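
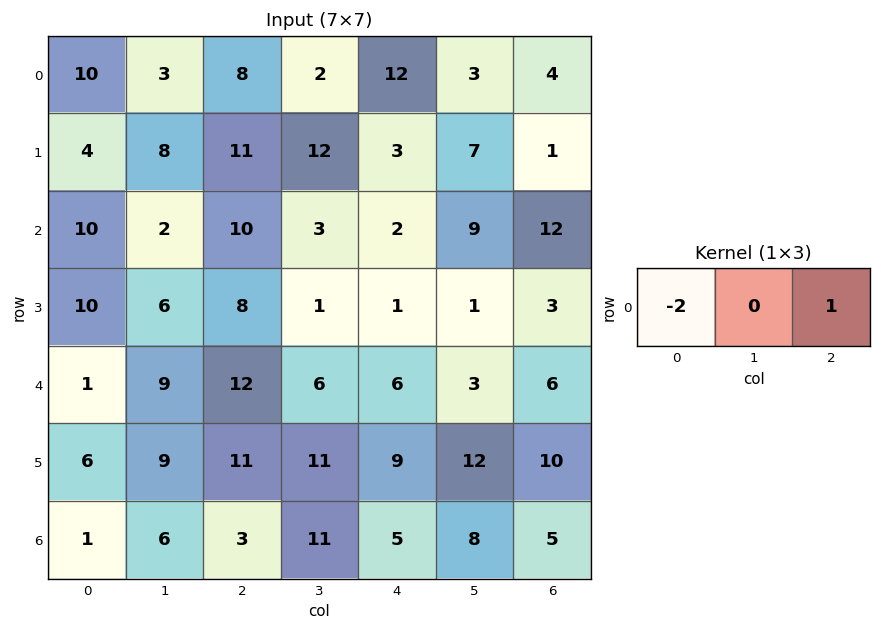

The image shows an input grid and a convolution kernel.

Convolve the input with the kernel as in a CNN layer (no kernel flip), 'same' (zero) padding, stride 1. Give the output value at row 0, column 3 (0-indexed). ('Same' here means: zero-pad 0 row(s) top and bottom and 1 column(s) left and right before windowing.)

-4

The receptive field on the zero-padded input at this output position is [8 2 12]. Elementwise product with the kernel and sum: 8·-2 + 12·1.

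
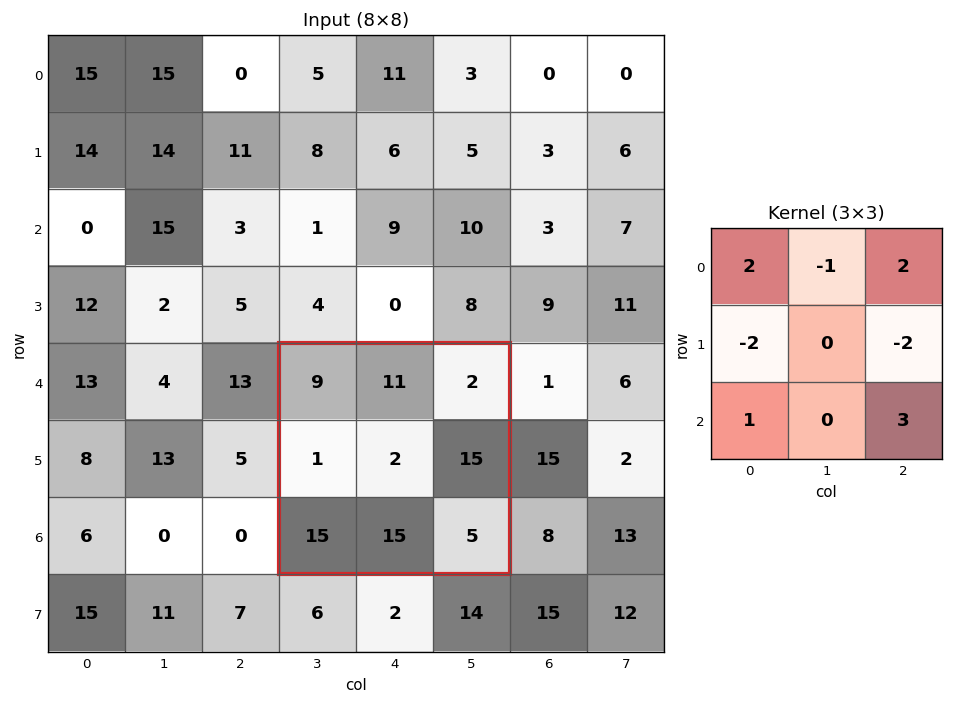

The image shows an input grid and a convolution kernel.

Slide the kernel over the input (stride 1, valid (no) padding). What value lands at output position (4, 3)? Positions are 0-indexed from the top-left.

9

The receptive field on the input at this output position is [9 11 2 / 1 2 15 / 15 15 5]. Elementwise product with the kernel and sum: 9·2 + 11·-1 + 2·2 + 1·-2 + 15·-2 + 15·1 + 5·3.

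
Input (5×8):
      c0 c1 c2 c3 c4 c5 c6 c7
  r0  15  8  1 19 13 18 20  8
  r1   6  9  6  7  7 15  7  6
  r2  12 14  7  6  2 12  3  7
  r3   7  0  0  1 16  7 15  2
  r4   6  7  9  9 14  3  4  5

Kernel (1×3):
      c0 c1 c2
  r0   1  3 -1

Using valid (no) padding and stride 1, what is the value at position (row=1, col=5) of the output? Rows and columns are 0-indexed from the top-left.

30

The receptive field on the input at this output position is [15 7 6]. Elementwise product with the kernel and sum: 15·1 + 7·3 + 6·-1.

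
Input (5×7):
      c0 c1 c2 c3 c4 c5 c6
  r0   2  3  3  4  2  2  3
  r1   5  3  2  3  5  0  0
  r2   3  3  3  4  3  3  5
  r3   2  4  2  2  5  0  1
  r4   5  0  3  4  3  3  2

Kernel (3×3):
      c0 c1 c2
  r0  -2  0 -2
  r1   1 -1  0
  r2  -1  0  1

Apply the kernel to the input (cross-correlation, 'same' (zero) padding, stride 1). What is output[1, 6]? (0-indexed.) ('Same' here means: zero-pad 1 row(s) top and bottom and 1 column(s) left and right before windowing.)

-7

The receptive field on the zero-padded input at this output position is [2 3 0 / 0 0 0 / 3 5 0]. Elementwise product with the kernel and sum: 2·-2 + 0·-2 + 0·1 + 0·-1 + 3·-1 + 0·1.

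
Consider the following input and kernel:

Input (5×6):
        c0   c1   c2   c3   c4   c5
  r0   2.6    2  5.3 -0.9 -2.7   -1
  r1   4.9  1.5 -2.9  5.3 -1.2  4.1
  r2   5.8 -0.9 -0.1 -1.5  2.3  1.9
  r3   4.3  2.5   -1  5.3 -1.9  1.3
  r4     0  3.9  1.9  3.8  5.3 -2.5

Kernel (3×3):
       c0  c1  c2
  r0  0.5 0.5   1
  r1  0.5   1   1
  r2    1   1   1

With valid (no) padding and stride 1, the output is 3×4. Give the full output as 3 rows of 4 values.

13.45 3.4 2.85 5.45
8 9.35 3.15 14.3
11.8 13.15 15.4 10.95

Output[0,0]: The receptive field on the input at this output position is [2.6 2 5.3 / 4.9 1.5 -2.9 / 5.8 -0.9 -0.1]. Elementwise product with the kernel and sum: 2.6·0.5 + 2·0.5 + 5.3·1 + 4.9·0.5 + 1.5·1 + -2.9·1 + 5.8·1 + -0.9·1 + -0.1·1.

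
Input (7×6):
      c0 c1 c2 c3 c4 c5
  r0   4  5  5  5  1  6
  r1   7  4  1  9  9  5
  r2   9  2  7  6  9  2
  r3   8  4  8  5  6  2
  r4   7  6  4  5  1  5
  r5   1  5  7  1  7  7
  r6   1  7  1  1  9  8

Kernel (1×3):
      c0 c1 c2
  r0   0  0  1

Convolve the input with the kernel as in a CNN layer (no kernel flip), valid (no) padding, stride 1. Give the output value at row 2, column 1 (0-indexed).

The receptive field on the input at this output position is [2 7 6]. Elementwise product with the kernel and sum: 6·1.

6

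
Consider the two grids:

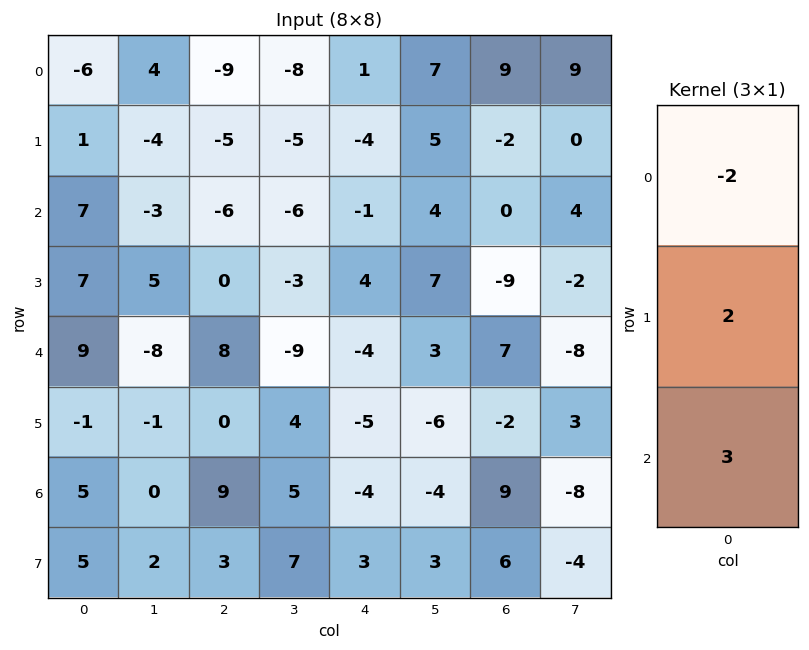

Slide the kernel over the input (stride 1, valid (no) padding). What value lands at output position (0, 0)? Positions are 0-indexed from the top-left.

35

The receptive field on the input at this output position is [-6 / 1 / 7]. Elementwise product with the kernel and sum: -6·-2 + 1·2 + 7·3.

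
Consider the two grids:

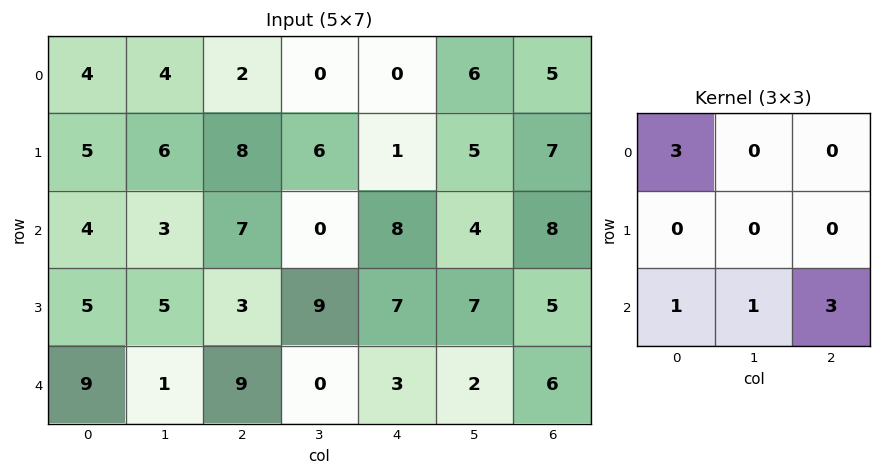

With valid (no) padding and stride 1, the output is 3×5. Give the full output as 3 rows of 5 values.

Output[0,0]: The receptive field on the input at this output position is [4 4 2 / 5 6 8 / 4 3 7]. Elementwise product with the kernel and sum: 4·3 + 4·1 + 3·1 + 7·3.
Output[0,1]: The receptive field on the input at this output position is [4 2 0 / 6 8 6 / 3 7 0]. Elementwise product with the kernel and sum: 4·3 + 3·1 + 7·1 + 0·3.

40 22 37 20 36
34 53 57 55 32
49 19 39 9 47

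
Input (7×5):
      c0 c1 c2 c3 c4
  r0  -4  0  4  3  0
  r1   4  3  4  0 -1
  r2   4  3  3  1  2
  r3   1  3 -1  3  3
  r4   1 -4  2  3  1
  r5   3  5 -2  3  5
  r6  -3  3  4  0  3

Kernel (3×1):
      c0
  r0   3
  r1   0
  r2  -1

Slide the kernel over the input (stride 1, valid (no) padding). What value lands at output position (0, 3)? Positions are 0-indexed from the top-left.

The receptive field on the input at this output position is [3 / 0 / 1]. Elementwise product with the kernel and sum: 3·3 + 1·-1.

8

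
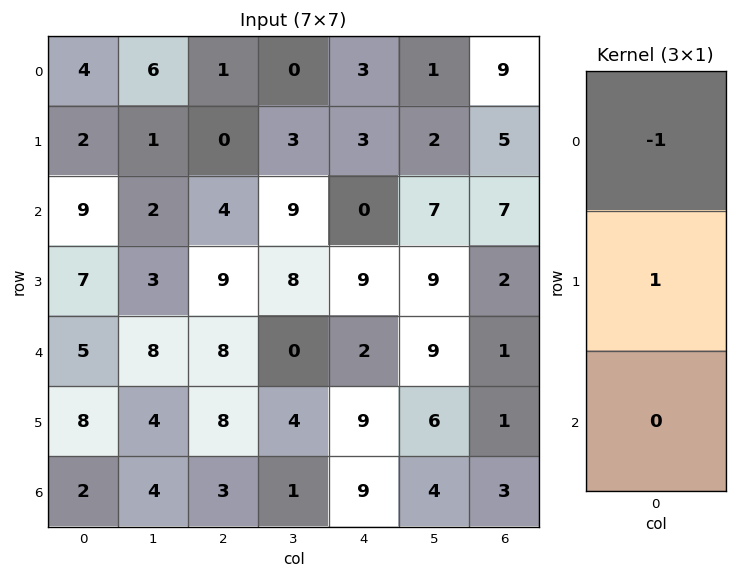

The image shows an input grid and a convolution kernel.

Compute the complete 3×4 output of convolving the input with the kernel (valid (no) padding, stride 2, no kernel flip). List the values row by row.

Output[0,0]: The receptive field on the input at this output position is [4 / 2 / 9]. Elementwise product with the kernel and sum: 4·-1 + 2·1.

-2 -1 0 -4
-2 5 9 -5
3 0 7 0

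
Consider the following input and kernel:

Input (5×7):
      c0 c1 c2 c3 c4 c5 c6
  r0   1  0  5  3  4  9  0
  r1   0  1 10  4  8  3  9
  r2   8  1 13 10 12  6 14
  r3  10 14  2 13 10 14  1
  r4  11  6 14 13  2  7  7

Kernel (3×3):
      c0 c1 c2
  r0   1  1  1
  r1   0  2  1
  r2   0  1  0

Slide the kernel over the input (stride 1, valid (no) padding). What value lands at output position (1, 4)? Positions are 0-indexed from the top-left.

The receptive field on the input at this output position is [8 3 9 / 12 6 14 / 10 14 1]. Elementwise product with the kernel and sum: 8·1 + 3·1 + 9·1 + 6·2 + 14·1 + 14·1.

60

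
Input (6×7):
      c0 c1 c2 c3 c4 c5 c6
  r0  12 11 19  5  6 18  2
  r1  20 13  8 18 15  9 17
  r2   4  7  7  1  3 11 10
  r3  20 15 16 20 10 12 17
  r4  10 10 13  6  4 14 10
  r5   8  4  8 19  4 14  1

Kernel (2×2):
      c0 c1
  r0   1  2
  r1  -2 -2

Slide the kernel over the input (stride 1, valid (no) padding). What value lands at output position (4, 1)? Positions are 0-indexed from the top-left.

12

The receptive field on the input at this output position is [10 13 / 4 8]. Elementwise product with the kernel and sum: 10·1 + 13·2 + 4·-2 + 8·-2.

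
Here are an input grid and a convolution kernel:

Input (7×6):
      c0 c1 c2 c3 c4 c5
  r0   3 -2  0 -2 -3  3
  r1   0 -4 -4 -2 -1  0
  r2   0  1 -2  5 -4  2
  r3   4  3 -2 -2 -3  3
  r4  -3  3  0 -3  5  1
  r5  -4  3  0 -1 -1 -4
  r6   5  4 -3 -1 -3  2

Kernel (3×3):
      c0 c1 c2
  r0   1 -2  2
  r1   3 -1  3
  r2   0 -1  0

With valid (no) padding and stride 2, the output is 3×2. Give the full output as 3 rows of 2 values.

-2 -20
-6 -30
-28 15

Output[0,0]: The receptive field on the input at this output position is [3 -2 0 / 0 -4 -4 / 0 1 -2]. Elementwise product with the kernel and sum: 3·1 + -2·-2 + 0·2 + 0·3 + -4·-1 + -4·3 + 1·-1.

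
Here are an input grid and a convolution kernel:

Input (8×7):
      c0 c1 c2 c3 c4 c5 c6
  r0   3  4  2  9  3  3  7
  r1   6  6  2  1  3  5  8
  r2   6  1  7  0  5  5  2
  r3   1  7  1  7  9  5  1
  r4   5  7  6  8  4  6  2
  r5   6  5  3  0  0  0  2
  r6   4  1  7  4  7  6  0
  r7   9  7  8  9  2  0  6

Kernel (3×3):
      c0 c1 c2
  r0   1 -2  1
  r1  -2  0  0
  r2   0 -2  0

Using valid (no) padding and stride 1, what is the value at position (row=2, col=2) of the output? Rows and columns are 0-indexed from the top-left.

The receptive field on the input at this output position is [7 0 5 / 1 7 9 / 6 8 4]. Elementwise product with the kernel and sum: 7·1 + 0·-2 + 5·1 + 1·-2 + 8·-2.

-6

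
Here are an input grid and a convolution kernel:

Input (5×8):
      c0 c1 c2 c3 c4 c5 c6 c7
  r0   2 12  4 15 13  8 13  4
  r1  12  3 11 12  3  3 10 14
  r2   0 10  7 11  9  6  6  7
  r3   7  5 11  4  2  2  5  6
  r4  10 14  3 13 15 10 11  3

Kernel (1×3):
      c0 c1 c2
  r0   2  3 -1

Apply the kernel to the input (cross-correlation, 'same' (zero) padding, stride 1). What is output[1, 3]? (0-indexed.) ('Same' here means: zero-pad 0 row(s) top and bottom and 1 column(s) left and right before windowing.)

The receptive field on the zero-padded input at this output position is [11 12 3]. Elementwise product with the kernel and sum: 11·2 + 12·3 + 3·-1.

55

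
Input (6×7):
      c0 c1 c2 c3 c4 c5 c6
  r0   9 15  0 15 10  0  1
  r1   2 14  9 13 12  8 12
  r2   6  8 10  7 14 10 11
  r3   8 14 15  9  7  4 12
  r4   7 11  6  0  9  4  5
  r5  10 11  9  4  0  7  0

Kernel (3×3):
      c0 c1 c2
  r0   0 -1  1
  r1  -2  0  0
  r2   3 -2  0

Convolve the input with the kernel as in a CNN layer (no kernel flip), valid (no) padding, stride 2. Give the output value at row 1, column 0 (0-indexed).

-15

The receptive field on the input at this output position is [6 8 10 / 8 14 15 / 7 11 6]. Elementwise product with the kernel and sum: 8·-1 + 10·1 + 8·-2 + 7·3 + 11·-2.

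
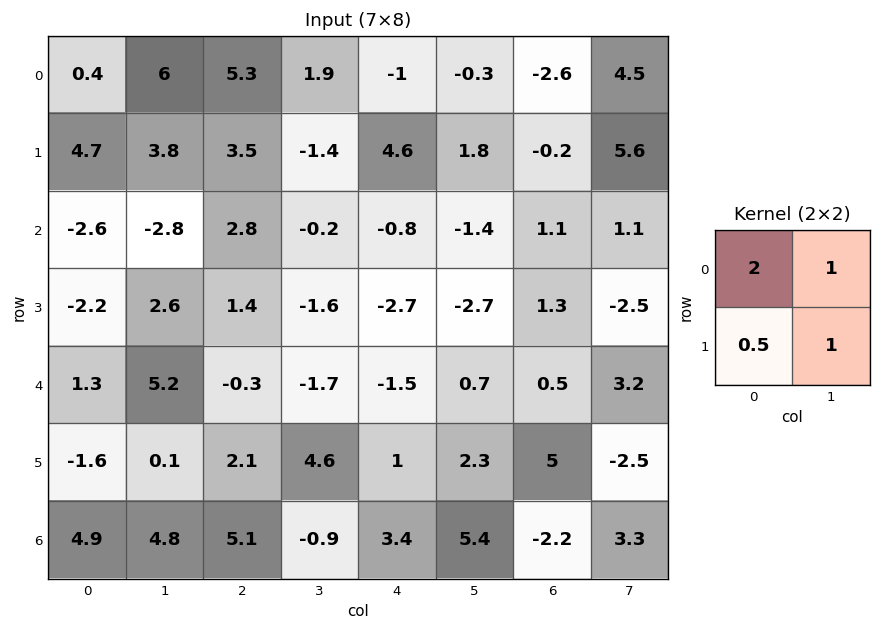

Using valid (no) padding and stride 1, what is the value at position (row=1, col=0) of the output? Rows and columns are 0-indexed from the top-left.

9.1

The receptive field on the input at this output position is [4.7 3.8 / -2.6 -2.8]. Elementwise product with the kernel and sum: 4.7·2 + 3.8·1 + -2.6·0.5 + -2.8·1.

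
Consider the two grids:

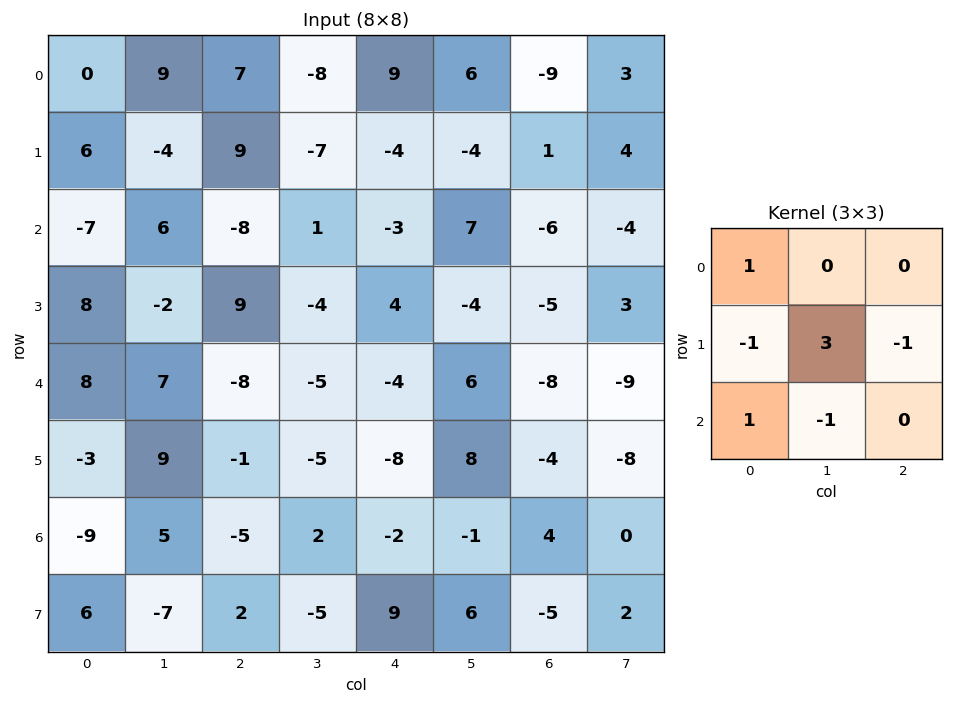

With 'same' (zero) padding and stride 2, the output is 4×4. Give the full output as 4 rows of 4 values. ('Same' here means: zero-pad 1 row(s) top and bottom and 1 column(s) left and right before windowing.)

Output[0,0]: The receptive field on the zero-padded input at this output position is [0 0 0 / 0 0 9 / 0 6 -4]. Elementwise product with the kernel and sum: 0·1 + 0·-1 + 0·3 + 9·-1 + 0·1 + 6·-1.
Output[0,1]: The receptive field on the zero-padded input at this output position is [0 0 0 / 9 7 -8 / -4 9 -7]. Elementwise product with the kernel and sum: 0·1 + 9·-1 + 7·3 + -8·-1 + -4·1 + 9·-1.

-15 7 26 -41
-35 -46 -32 -24
20 -18 -14 -13
-38 -22 -26 32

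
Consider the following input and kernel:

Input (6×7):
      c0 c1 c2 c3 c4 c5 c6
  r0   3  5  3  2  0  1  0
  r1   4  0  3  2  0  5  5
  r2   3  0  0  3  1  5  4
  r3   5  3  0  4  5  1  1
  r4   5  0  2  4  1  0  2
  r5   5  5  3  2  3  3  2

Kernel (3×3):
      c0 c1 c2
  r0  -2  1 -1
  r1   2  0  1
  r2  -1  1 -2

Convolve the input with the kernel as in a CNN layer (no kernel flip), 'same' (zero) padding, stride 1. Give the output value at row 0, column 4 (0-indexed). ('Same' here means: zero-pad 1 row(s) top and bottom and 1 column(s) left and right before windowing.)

The receptive field on the zero-padded input at this output position is [0 0 0 / 2 0 1 / 2 0 5]. Elementwise product with the kernel and sum: 0·-2 + 0·1 + 0·-1 + 2·2 + 1·1 + 2·-1 + 0·1 + 5·-2.

-7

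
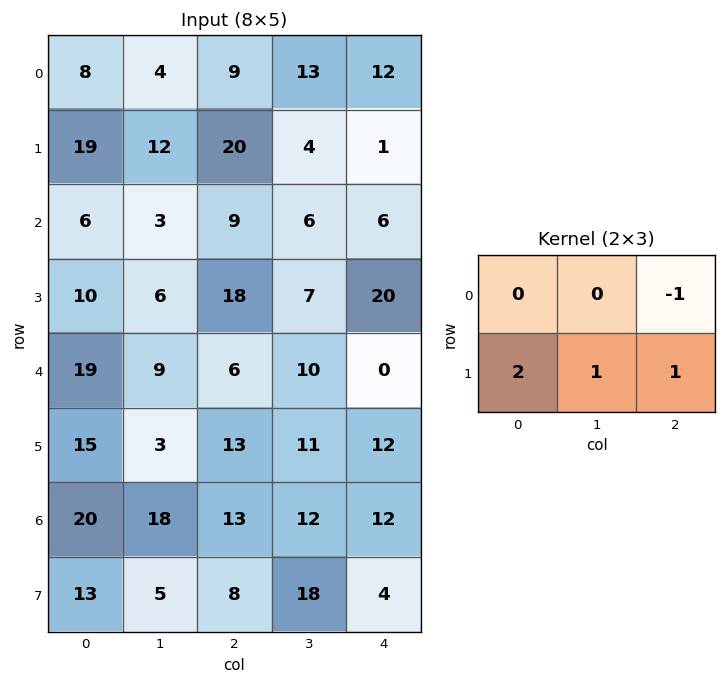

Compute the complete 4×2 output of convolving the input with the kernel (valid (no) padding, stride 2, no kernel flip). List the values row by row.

61 33
35 57
40 49
26 26

Output[0,0]: The receptive field on the input at this output position is [8 4 9 / 19 12 20]. Elementwise product with the kernel and sum: 9·-1 + 19·2 + 12·1 + 20·1.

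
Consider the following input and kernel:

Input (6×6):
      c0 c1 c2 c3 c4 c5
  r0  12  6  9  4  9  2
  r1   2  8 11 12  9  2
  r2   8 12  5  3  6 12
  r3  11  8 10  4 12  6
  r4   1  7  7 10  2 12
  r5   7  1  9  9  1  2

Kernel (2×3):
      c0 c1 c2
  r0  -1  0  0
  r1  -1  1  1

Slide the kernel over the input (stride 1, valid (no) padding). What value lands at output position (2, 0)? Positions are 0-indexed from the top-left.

The receptive field on the input at this output position is [8 12 5 / 11 8 10]. Elementwise product with the kernel and sum: 8·-1 + 11·-1 + 8·1 + 10·1.

-1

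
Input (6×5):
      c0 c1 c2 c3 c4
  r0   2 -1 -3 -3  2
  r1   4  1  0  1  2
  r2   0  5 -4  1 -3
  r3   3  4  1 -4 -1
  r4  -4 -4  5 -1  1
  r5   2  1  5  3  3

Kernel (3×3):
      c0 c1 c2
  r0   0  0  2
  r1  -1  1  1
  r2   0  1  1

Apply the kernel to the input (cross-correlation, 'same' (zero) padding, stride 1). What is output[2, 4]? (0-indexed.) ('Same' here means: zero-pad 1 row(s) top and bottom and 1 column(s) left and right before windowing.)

The receptive field on the zero-padded input at this output position is [1 2 0 / 1 -3 0 / -4 -1 0]. Elementwise product with the kernel and sum: 0·2 + 1·-1 + -3·1 + 0·1 + -1·1 + 0·1.

-5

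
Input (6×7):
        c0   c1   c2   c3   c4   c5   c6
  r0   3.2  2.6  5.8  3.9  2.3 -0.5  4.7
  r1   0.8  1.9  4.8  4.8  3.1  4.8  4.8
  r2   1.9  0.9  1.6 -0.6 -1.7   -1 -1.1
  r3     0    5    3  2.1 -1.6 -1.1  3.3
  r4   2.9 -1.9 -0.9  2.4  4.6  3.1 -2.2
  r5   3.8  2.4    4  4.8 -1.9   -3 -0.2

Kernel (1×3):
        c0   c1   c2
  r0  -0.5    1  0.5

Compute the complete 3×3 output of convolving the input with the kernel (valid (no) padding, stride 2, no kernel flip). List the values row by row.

3.9 2.15 0.7
0.75 -2.25 -0.7
-3.8 5.15 -0.3

Output[0,0]: The receptive field on the input at this output position is [3.2 2.6 5.8]. Elementwise product with the kernel and sum: 3.2·-0.5 + 2.6·1 + 5.8·0.5.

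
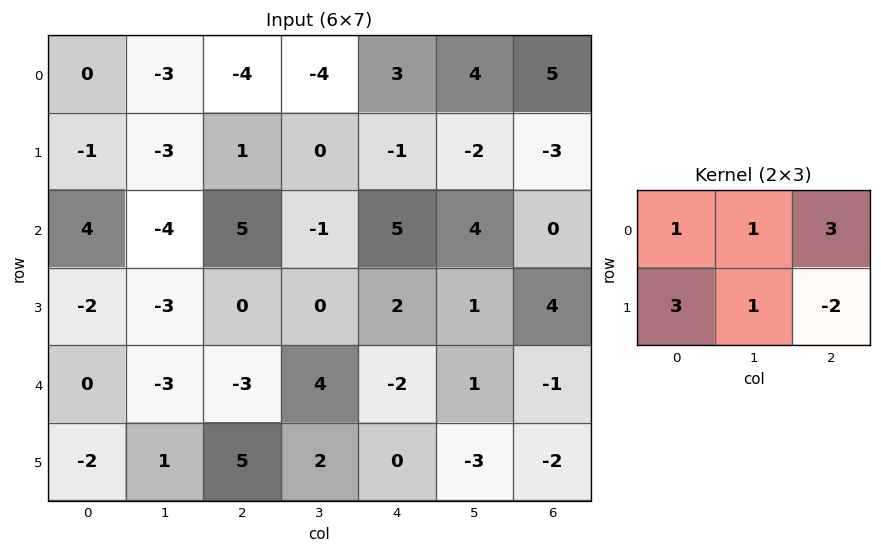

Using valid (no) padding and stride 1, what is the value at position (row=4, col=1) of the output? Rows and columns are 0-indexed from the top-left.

The receptive field on the input at this output position is [-3 -3 4 / 1 5 2]. Elementwise product with the kernel and sum: -3·1 + -3·1 + 4·3 + 1·3 + 5·1 + 2·-2.

10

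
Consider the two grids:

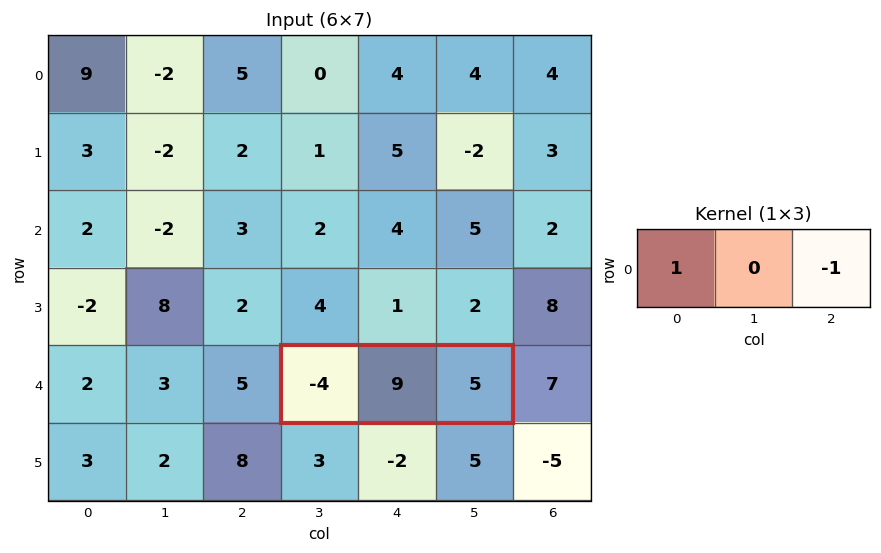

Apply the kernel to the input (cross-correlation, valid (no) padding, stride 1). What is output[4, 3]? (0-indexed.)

-9

The receptive field on the input at this output position is [-4 9 5]. Elementwise product with the kernel and sum: -4·1 + 5·-1.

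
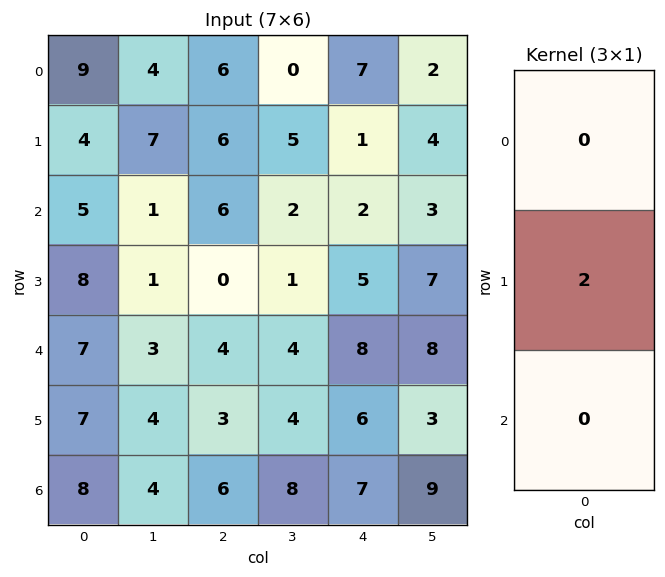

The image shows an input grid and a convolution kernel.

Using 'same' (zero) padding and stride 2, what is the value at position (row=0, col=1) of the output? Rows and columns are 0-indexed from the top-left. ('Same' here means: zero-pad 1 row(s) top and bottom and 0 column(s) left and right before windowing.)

The receptive field on the zero-padded input at this output position is [0 / 6 / 6]. Elementwise product with the kernel and sum: 6·2.

12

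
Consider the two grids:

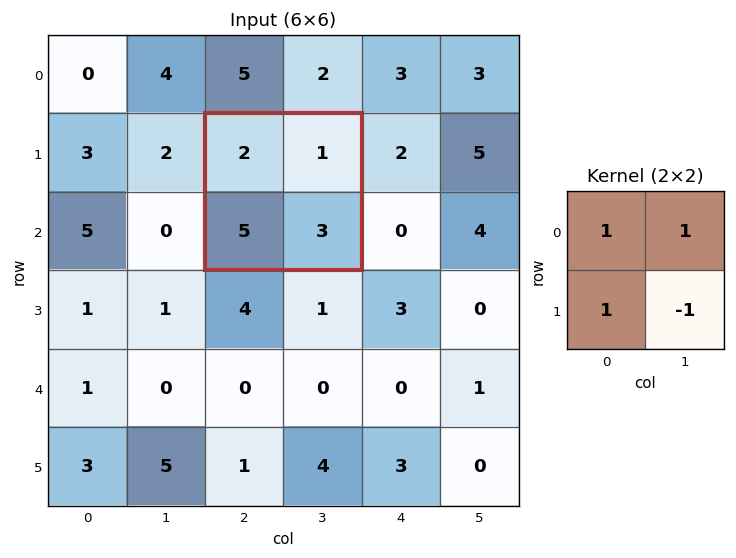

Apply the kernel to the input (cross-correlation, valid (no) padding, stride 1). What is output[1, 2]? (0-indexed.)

The receptive field on the input at this output position is [2 1 / 5 3]. Elementwise product with the kernel and sum: 2·1 + 1·1 + 5·1 + 3·-1.

5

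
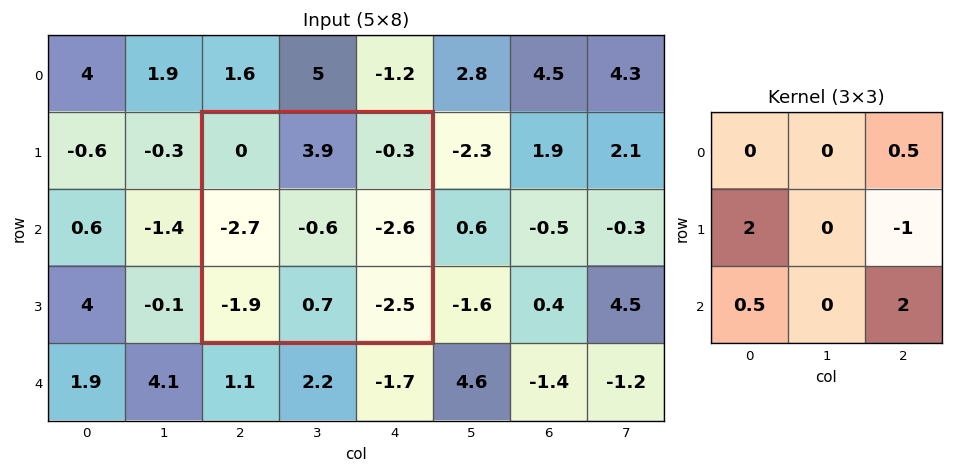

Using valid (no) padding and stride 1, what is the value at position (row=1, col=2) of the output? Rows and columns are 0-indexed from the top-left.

The receptive field on the input at this output position is [0 3.9 -0.3 / -2.7 -0.6 -2.6 / -1.9 0.7 -2.5]. Elementwise product with the kernel and sum: -0.3·0.5 + -2.7·2 + -2.6·-1 + -1.9·0.5 + -2.5·2.

-8.9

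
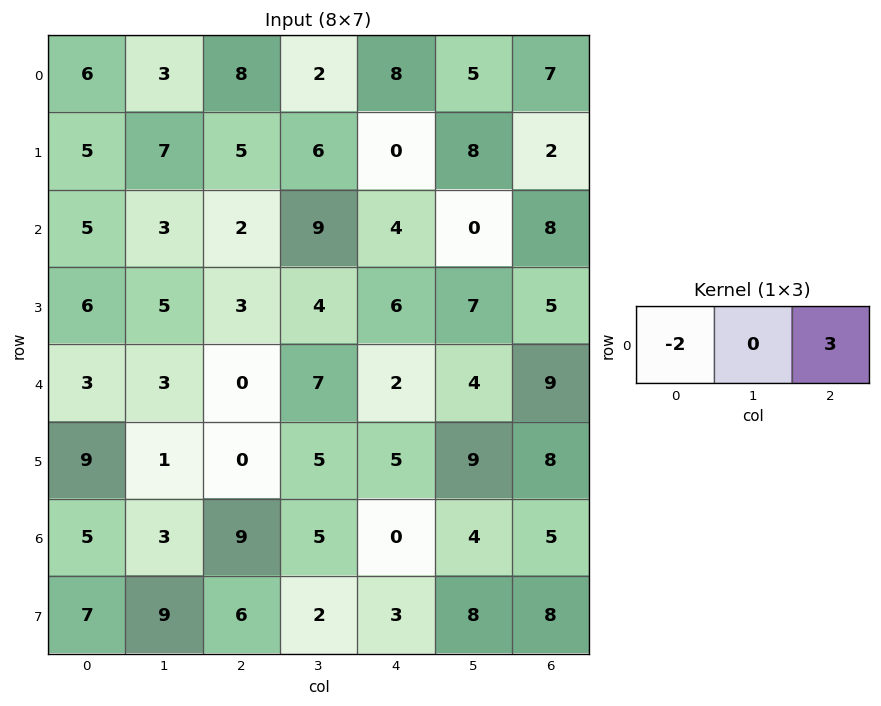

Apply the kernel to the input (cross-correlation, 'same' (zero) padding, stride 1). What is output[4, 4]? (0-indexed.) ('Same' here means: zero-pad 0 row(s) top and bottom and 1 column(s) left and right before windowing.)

-2

The receptive field on the zero-padded input at this output position is [7 2 4]. Elementwise product with the kernel and sum: 7·-2 + 4·3.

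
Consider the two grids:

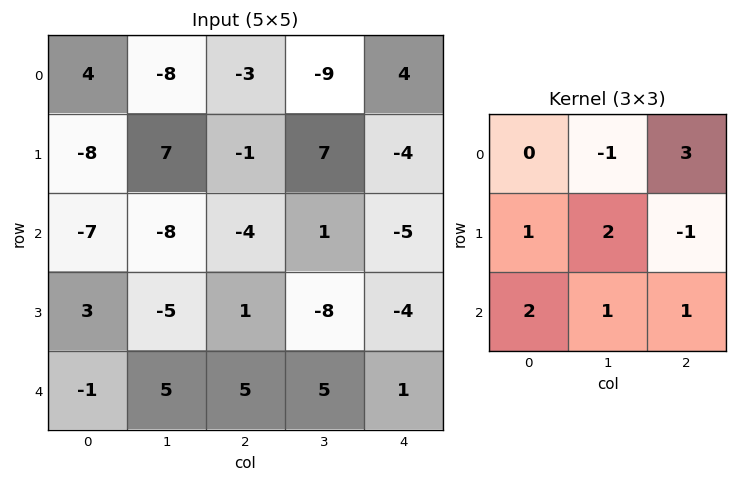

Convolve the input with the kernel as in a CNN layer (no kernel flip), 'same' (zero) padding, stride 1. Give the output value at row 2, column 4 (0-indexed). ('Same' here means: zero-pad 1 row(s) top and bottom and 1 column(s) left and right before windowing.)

The receptive field on the zero-padded input at this output position is [7 -4 0 / 1 -5 0 / -8 -4 0]. Elementwise product with the kernel and sum: -4·-1 + 0·3 + 1·1 + -5·2 + 0·-1 + -8·2 + -4·1 + 0·1.

-25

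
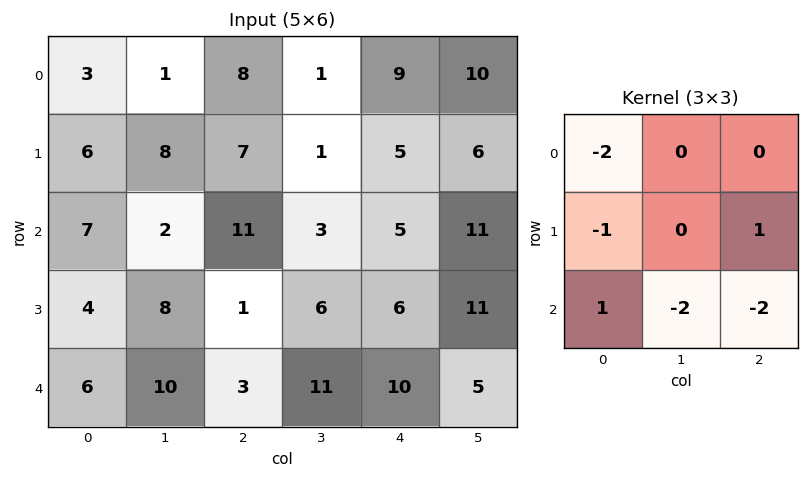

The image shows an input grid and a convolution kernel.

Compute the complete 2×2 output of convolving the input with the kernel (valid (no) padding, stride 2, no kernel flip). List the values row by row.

Output[0,0]: The receptive field on the input at this output position is [3 1 8 / 6 8 7 / 7 2 11]. Elementwise product with the kernel and sum: 3·-2 + 6·-1 + 7·1 + 7·1 + 2·-2 + 11·-2.
Output[0,1]: The receptive field on the input at this output position is [8 1 9 / 7 1 5 / 11 3 5]. Elementwise product with the kernel and sum: 8·-2 + 7·-1 + 5·1 + 11·1 + 3·-2 + 5·-2.

-24 -23
-37 -56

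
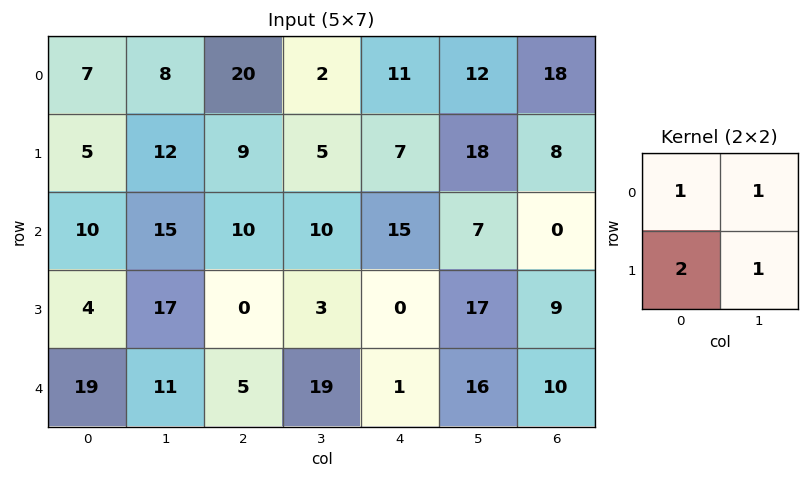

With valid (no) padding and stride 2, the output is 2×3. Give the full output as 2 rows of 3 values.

Output[0,0]: The receptive field on the input at this output position is [7 8 / 5 12]. Elementwise product with the kernel and sum: 7·1 + 8·1 + 5·2 + 12·1.

37 45 55
50 23 39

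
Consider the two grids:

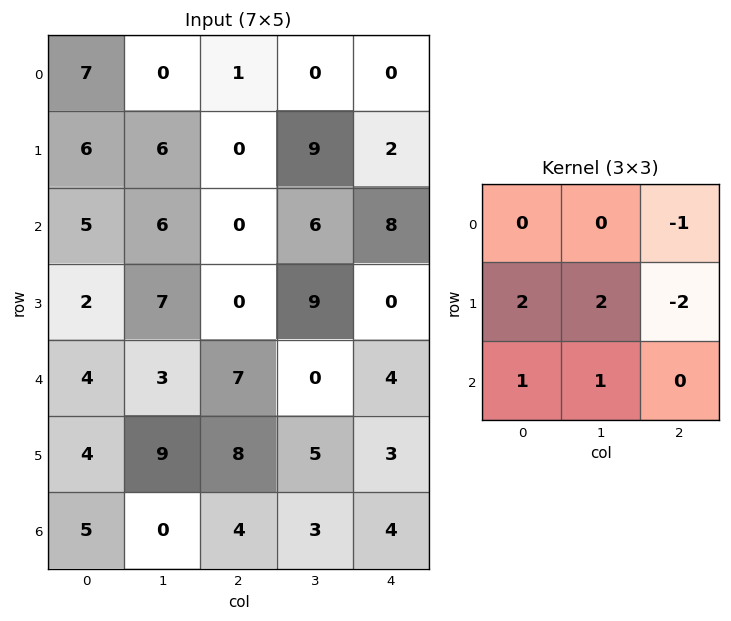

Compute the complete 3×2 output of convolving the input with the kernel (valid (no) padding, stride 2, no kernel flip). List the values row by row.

34 20
25 17
8 23

Output[0,0]: The receptive field on the input at this output position is [7 0 1 / 6 6 0 / 5 6 0]. Elementwise product with the kernel and sum: 1·-1 + 6·2 + 6·2 + 0·-2 + 5·1 + 6·1.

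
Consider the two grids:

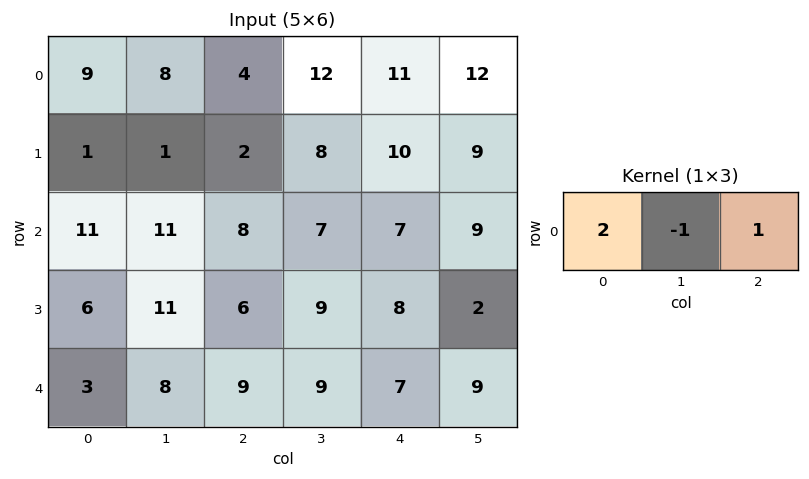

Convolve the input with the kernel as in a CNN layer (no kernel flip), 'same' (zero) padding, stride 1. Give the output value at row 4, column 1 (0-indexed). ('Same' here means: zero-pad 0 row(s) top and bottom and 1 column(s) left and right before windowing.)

The receptive field on the zero-padded input at this output position is [3 8 9]. Elementwise product with the kernel and sum: 3·2 + 8·-1 + 9·1.

7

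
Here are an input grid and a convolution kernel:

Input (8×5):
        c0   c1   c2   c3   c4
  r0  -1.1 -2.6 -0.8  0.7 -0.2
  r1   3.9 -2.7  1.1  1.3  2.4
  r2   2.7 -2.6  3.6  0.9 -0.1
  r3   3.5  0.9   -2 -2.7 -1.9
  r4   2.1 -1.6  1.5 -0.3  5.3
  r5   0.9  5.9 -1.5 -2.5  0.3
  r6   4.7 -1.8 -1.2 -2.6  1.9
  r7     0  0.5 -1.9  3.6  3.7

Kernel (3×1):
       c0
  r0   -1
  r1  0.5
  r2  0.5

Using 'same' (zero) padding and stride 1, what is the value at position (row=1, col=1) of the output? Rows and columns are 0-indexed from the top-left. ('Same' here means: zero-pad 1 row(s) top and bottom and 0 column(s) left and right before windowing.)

The receptive field on the zero-padded input at this output position is [-2.6 / -2.7 / -2.6]. Elementwise product with the kernel and sum: -2.6·-1 + -2.7·0.5 + -2.6·0.5.

-0.05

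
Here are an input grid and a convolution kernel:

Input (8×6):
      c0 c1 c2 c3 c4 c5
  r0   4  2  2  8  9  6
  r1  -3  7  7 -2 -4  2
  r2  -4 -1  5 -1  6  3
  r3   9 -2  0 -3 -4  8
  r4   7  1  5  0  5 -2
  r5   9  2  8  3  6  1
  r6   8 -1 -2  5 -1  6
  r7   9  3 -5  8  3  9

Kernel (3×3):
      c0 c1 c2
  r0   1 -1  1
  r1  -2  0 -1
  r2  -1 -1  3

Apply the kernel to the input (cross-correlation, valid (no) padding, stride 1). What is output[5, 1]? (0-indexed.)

The receptive field on the input at this output position is [2 8 3 / -1 -2 5 / 3 -5 8]. Elementwise product with the kernel and sum: 2·1 + 8·-1 + 3·1 + -1·-2 + 5·-1 + 3·-1 + -5·-1 + 8·3.

20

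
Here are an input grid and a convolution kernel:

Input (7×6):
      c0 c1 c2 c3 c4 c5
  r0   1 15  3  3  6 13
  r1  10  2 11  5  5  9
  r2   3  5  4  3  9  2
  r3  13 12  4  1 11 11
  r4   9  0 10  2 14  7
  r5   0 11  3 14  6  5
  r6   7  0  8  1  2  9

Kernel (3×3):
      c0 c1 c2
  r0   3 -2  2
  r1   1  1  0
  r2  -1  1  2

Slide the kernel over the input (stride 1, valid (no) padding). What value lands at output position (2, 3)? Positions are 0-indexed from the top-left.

The receptive field on the input at this output position is [3 9 2 / 1 11 11 / 2 14 7]. Elementwise product with the kernel and sum: 3·3 + 9·-2 + 2·2 + 1·1 + 11·1 + 2·-1 + 14·1 + 7·2.

33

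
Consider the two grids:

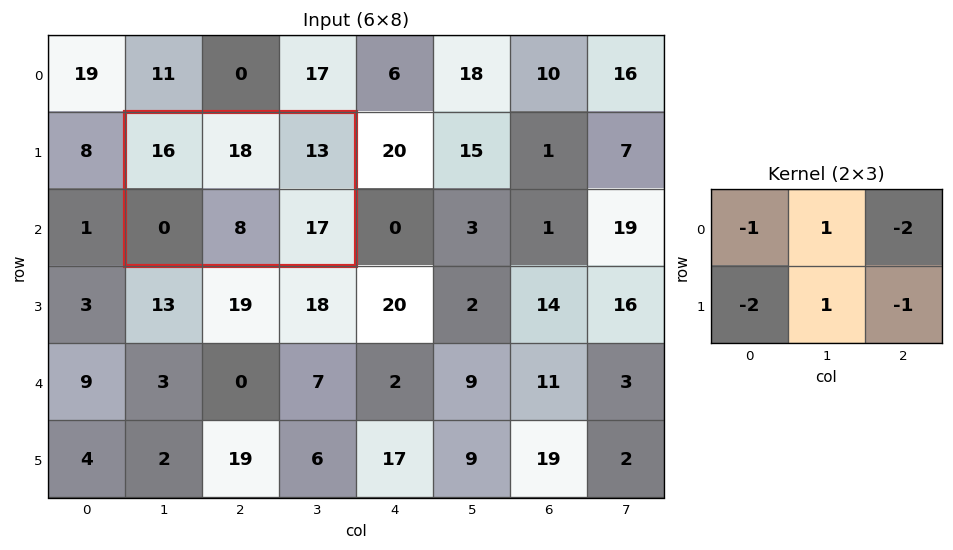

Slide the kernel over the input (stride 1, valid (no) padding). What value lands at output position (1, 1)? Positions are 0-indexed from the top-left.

-33

The receptive field on the input at this output position is [16 18 13 / 0 8 17]. Elementwise product with the kernel and sum: 16·-1 + 18·1 + 13·-2 + 0·-2 + 8·1 + 17·-1.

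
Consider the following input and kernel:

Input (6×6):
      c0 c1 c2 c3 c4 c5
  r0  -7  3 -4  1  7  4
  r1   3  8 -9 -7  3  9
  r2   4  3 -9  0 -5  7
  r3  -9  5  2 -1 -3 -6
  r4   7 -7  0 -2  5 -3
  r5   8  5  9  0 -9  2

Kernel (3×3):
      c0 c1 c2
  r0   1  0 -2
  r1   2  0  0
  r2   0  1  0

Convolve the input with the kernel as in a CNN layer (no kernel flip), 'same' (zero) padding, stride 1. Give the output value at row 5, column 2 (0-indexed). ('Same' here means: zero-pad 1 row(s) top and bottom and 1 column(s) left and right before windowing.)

The receptive field on the zero-padded input at this output position is [-7 0 -2 / 5 9 0 / 0 0 0]. Elementwise product with the kernel and sum: -7·1 + -2·-2 + 5·2 + 0·1.

7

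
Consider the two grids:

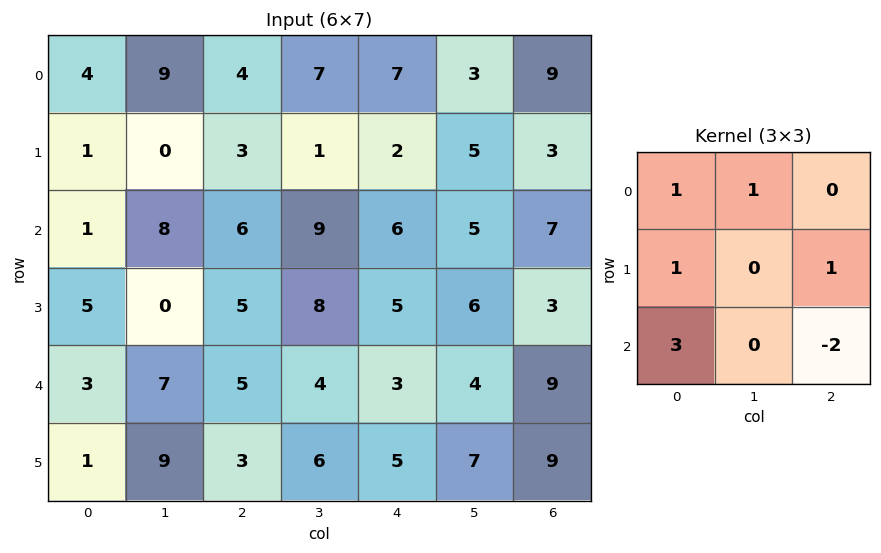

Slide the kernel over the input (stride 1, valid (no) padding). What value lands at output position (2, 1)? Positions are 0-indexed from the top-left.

The receptive field on the input at this output position is [8 6 9 / 0 5 8 / 7 5 4]. Elementwise product with the kernel and sum: 8·1 + 6·1 + 0·1 + 8·1 + 7·3 + 4·-2.

35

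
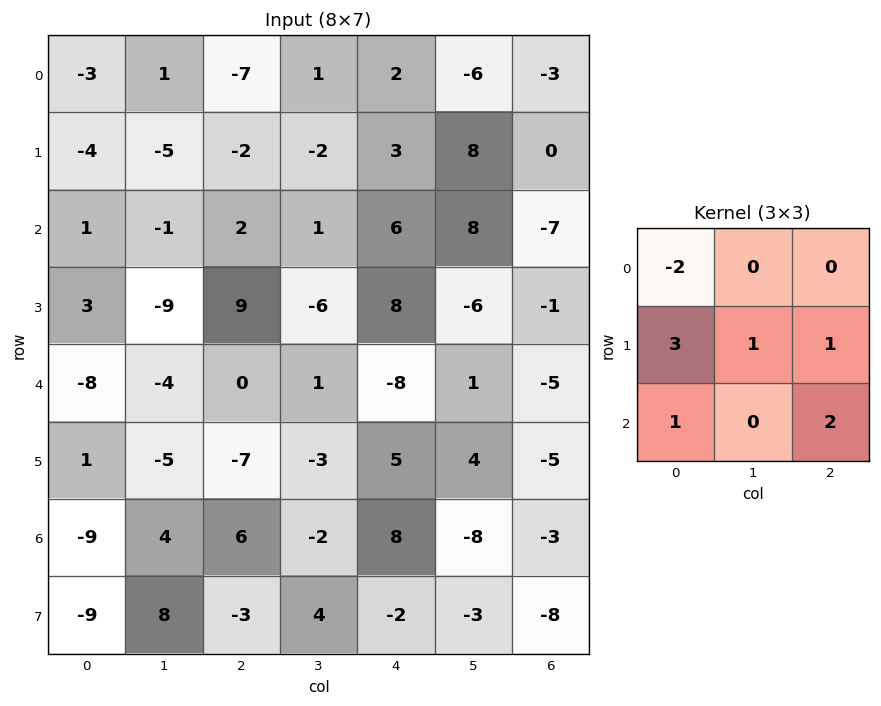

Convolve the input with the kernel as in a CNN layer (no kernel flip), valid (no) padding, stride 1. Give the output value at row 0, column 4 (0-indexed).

5

The receptive field on the input at this output position is [2 -6 -3 / 3 8 0 / 6 8 -7]. Elementwise product with the kernel and sum: 2·-2 + 3·3 + 8·1 + 0·1 + 6·1 + -7·2.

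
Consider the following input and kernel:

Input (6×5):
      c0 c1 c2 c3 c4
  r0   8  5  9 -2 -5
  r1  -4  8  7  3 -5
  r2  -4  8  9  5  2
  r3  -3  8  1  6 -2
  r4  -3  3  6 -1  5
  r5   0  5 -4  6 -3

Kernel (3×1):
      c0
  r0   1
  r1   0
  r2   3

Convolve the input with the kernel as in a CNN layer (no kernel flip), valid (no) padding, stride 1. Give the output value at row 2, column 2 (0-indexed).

The receptive field on the input at this output position is [9 / 1 / 6]. Elementwise product with the kernel and sum: 9·1 + 6·3.

27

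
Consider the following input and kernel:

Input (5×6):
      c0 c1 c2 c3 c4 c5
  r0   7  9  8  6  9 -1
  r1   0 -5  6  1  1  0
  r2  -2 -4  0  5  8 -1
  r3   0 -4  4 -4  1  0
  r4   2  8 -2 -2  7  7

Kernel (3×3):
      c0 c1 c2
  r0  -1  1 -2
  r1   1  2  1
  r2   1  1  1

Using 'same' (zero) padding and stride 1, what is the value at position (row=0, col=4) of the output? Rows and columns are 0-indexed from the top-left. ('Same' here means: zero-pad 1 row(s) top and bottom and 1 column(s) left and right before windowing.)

The receptive field on the zero-padded input at this output position is [0 0 0 / 6 9 -1 / 1 1 0]. Elementwise product with the kernel and sum: 0·-1 + 0·1 + 0·-2 + 6·1 + 9·2 + -1·1 + 1·1 + 1·1 + 0·1.

25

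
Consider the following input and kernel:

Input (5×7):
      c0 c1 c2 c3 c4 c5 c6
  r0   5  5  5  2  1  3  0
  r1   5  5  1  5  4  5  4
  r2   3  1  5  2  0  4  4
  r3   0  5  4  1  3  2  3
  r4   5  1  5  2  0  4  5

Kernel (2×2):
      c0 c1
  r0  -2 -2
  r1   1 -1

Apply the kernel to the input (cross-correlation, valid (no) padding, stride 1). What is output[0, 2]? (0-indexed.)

-18

The receptive field on the input at this output position is [5 2 / 1 5]. Elementwise product with the kernel and sum: 5·-2 + 2·-2 + 1·1 + 5·-1.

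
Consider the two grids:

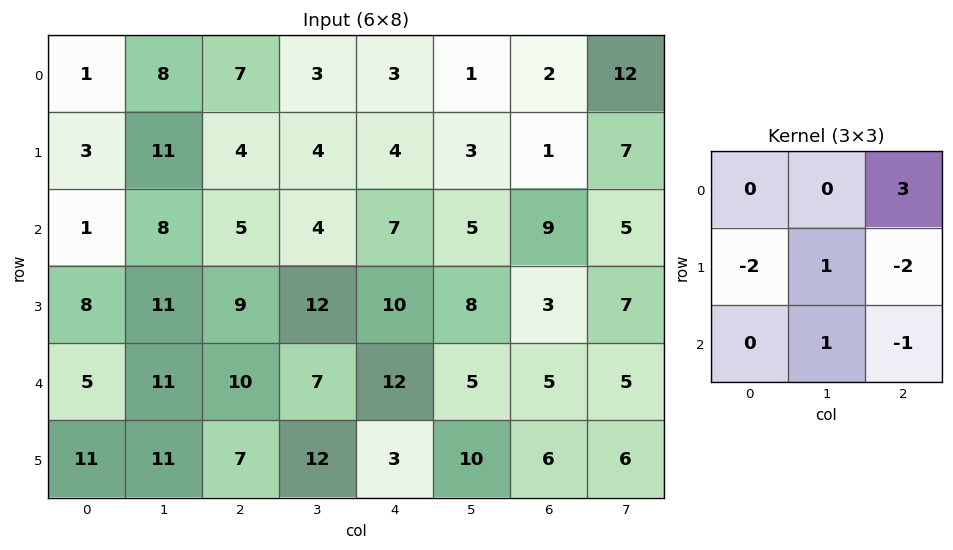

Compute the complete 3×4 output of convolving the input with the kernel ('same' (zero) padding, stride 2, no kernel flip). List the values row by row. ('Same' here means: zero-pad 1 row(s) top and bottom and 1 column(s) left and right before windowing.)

-23 -15 -4 -30
15 -10 0 6
16 5 5 6

Output[0,0]: The receptive field on the zero-padded input at this output position is [0 0 0 / 0 1 8 / 0 3 11]. Elementwise product with the kernel and sum: 0·3 + 0·-2 + 1·1 + 8·-2 + 3·1 + 11·-1.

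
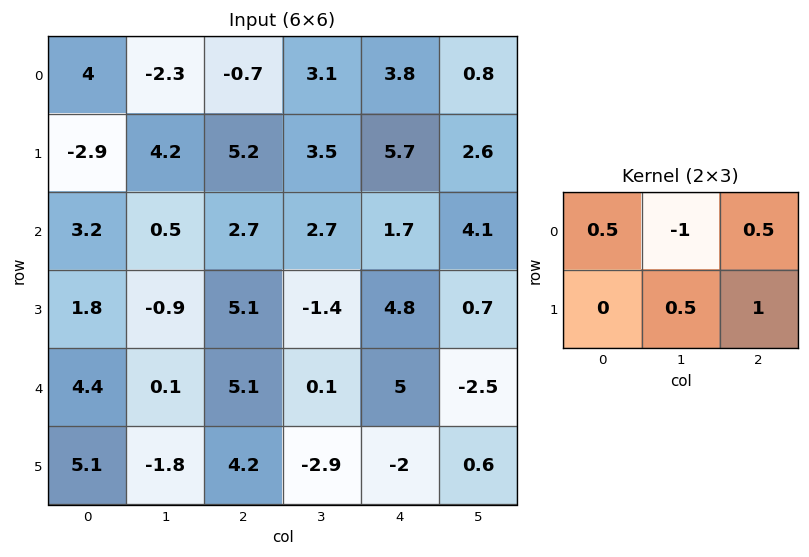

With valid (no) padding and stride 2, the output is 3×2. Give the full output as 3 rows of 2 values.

Output[0,0]: The receptive field on the input at this output position is [4 -2.3 -0.7 / -2.9 4.2 5.2]. Elementwise product with the kernel and sum: 4·0.5 + -2.3·-1 + -0.7·0.5 + 4.2·0.5 + 5.2·1.
Output[0,1]: The receptive field on the input at this output position is [-0.7 3.1 3.8 / 5.2 3.5 5.7]. Elementwise product with the kernel and sum: -0.7·0.5 + 3.1·-1 + 3.8·0.5 + 3.5·0.5 + 5.7·1.

11.25 5.9
7.1 3.6
7.95 1.5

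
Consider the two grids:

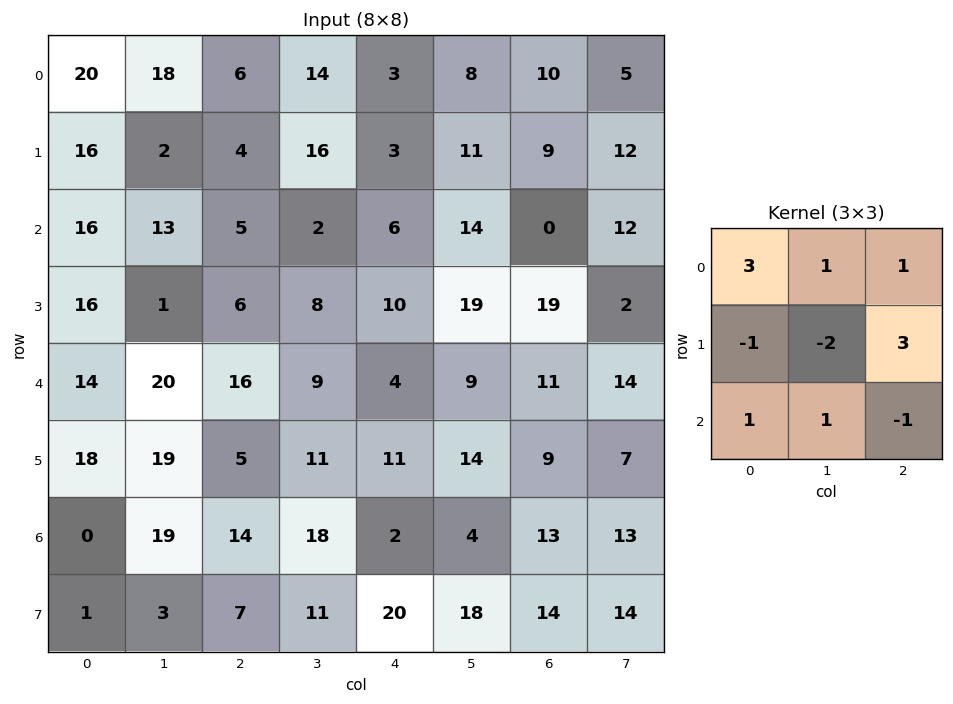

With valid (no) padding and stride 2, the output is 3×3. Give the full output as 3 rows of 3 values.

Output[0,0]: The receptive field on the input at this output position is [20 18 6 / 16 2 4 / 16 13 5]. Elementwise product with the kernel and sum: 20·3 + 18·1 + 6·1 + 16·-1 + 2·-2 + 4·3 + 16·1 + 13·1 + 5·-1.

100 9 49
84 52 43
42 97 13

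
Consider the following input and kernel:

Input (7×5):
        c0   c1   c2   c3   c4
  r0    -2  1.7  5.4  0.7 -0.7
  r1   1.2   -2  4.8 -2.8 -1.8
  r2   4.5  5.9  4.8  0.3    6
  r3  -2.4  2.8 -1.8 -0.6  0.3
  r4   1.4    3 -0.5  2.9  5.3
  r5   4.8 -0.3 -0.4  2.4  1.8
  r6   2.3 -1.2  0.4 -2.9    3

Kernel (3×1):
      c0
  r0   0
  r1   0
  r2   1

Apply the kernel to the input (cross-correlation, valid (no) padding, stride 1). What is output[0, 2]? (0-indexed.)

4.8

The receptive field on the input at this output position is [5.4 / 4.8 / 4.8]. Elementwise product with the kernel and sum: 4.8·1.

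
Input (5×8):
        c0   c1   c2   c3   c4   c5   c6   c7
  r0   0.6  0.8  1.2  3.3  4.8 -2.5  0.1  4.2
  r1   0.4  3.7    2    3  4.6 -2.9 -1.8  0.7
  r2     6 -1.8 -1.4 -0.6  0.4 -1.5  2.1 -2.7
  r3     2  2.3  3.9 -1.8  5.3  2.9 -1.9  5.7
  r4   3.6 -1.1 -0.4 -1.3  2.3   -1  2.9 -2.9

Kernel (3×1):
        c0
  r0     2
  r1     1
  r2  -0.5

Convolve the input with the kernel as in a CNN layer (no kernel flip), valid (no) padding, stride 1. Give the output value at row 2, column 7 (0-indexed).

The receptive field on the input at this output position is [-2.7 / 5.7 / -2.9]. Elementwise product with the kernel and sum: -2.7·2 + 5.7·1 + -2.9·-0.5.

1.75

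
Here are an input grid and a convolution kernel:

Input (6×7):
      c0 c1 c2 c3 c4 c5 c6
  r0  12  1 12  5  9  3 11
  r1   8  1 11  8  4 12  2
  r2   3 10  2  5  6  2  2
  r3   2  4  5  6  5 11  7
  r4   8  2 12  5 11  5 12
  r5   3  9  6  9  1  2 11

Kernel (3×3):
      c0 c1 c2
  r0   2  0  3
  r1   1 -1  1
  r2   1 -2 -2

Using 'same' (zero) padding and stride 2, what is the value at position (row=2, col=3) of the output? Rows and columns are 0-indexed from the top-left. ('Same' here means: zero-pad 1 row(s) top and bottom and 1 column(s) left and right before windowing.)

-5

The receptive field on the zero-padded input at this output position is [11 7 0 / 5 12 0 / 2 11 0]. Elementwise product with the kernel and sum: 11·2 + 0·3 + 5·1 + 12·-1 + 0·1 + 2·1 + 11·-2 + 0·-2.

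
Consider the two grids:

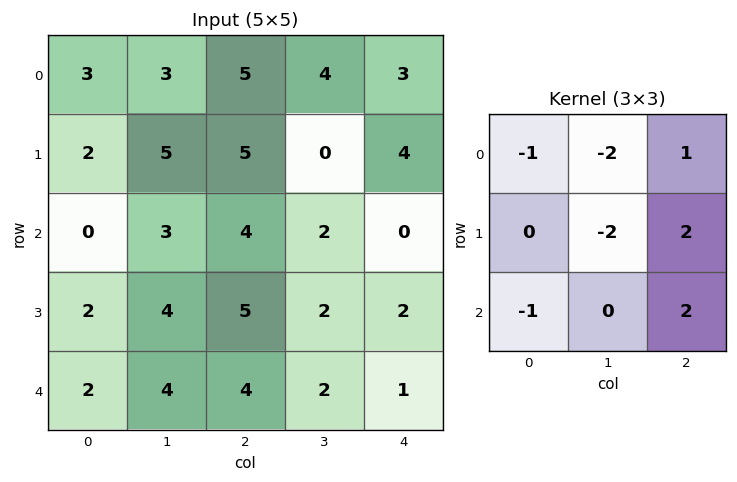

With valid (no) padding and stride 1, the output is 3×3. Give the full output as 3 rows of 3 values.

4 -18 -6
3 -19 -6
6 -15 -10

Output[0,0]: The receptive field on the input at this output position is [3 3 5 / 2 5 5 / 0 3 4]. Elementwise product with the kernel and sum: 3·-1 + 3·-2 + 5·1 + 5·-2 + 5·2 + 0·-1 + 4·2.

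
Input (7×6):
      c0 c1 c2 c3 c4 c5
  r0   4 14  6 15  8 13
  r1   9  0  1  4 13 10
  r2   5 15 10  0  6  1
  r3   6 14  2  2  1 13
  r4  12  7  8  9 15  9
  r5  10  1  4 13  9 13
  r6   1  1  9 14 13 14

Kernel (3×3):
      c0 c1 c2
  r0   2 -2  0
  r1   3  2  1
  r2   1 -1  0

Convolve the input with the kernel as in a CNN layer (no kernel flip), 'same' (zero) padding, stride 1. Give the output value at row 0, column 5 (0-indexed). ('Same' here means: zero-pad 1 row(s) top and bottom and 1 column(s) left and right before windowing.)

53

The receptive field on the zero-padded input at this output position is [0 0 0 / 8 13 0 / 13 10 0]. Elementwise product with the kernel and sum: 0·2 + 0·-2 + 8·3 + 13·2 + 0·1 + 13·1 + 10·-1.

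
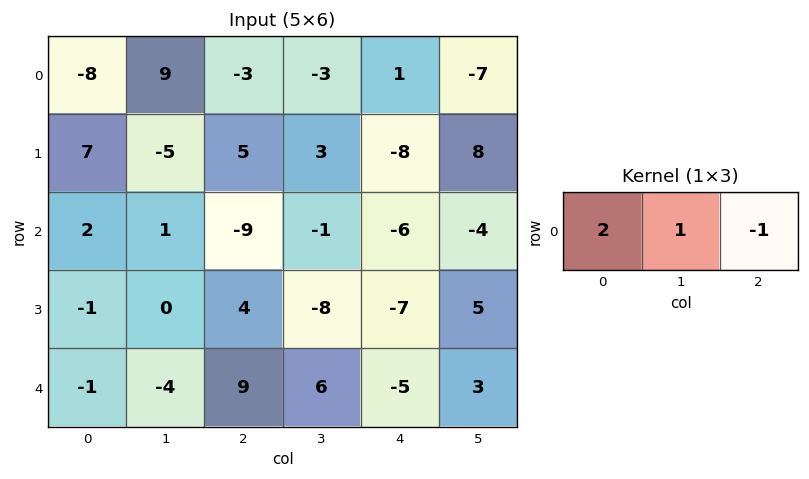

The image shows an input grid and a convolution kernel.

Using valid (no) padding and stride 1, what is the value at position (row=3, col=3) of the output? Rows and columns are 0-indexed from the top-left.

-28

The receptive field on the input at this output position is [-8 -7 5]. Elementwise product with the kernel and sum: -8·2 + -7·1 + 5·-1.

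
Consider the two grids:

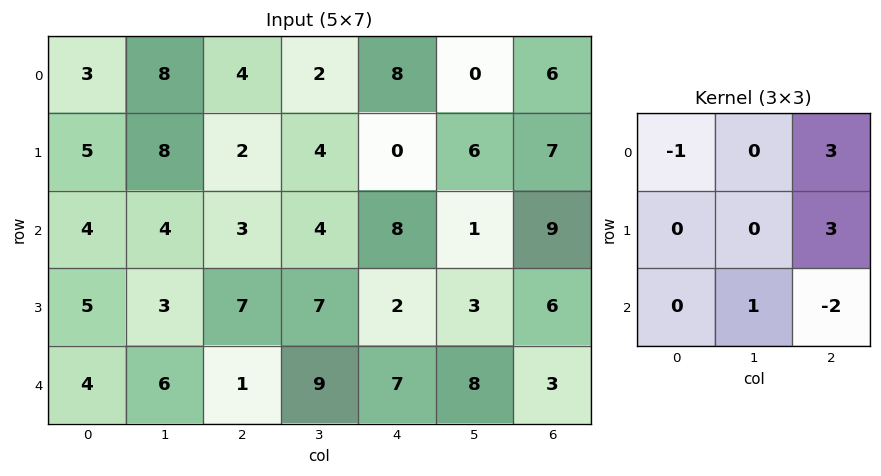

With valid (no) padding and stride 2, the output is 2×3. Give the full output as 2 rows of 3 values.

13 8 14
30 22 39

Output[0,0]: The receptive field on the input at this output position is [3 8 4 / 5 8 2 / 4 4 3]. Elementwise product with the kernel and sum: 3·-1 + 4·3 + 2·3 + 4·1 + 3·-2.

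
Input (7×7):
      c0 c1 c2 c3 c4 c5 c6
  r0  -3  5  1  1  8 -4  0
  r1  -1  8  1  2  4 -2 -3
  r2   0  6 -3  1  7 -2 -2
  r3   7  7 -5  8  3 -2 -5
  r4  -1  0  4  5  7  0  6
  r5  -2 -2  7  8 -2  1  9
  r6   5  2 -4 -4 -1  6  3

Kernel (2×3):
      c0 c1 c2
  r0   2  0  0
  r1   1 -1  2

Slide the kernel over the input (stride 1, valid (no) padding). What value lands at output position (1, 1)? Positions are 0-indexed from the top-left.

The receptive field on the input at this output position is [8 1 2 / 6 -3 1]. Elementwise product with the kernel and sum: 8·2 + 6·1 + -3·-1 + 1·2.

27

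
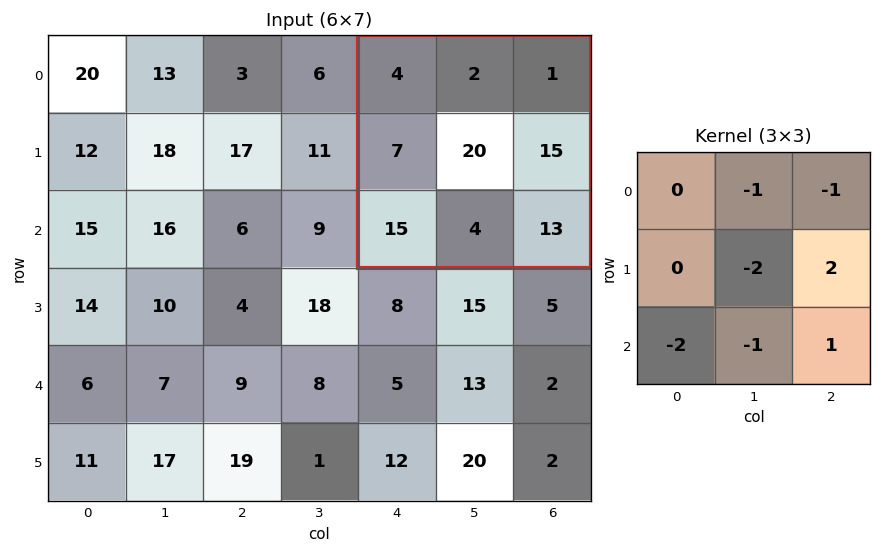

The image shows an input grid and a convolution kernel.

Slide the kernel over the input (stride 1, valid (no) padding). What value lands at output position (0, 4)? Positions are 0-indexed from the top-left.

The receptive field on the input at this output position is [4 2 1 / 7 20 15 / 15 4 13]. Elementwise product with the kernel and sum: 2·-1 + 1·-1 + 20·-2 + 15·2 + 15·-2 + 4·-1 + 13·1.

-34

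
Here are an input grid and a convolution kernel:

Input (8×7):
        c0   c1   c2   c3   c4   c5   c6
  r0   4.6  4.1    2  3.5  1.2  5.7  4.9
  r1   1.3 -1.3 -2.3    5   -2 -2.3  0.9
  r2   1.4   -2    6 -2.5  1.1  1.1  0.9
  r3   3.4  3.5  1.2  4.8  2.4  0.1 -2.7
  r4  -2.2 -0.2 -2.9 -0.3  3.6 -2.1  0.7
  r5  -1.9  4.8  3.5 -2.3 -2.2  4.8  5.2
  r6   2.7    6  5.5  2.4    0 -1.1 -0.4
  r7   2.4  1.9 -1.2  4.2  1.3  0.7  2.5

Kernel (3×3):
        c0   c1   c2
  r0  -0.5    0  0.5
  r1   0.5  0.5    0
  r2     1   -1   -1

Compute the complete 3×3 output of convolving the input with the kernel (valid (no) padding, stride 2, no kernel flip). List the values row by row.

-3.9 8.35 -1.2
6.65 -5.65 6.15
-7.7 6.95 1.35

Output[0,0]: The receptive field on the input at this output position is [4.6 4.1 2 / 1.3 -1.3 -2.3 / 1.4 -2 6]. Elementwise product with the kernel and sum: 4.6·-0.5 + 2·0.5 + 1.3·0.5 + -1.3·0.5 + 1.4·1 + -2·-1 + 6·-1.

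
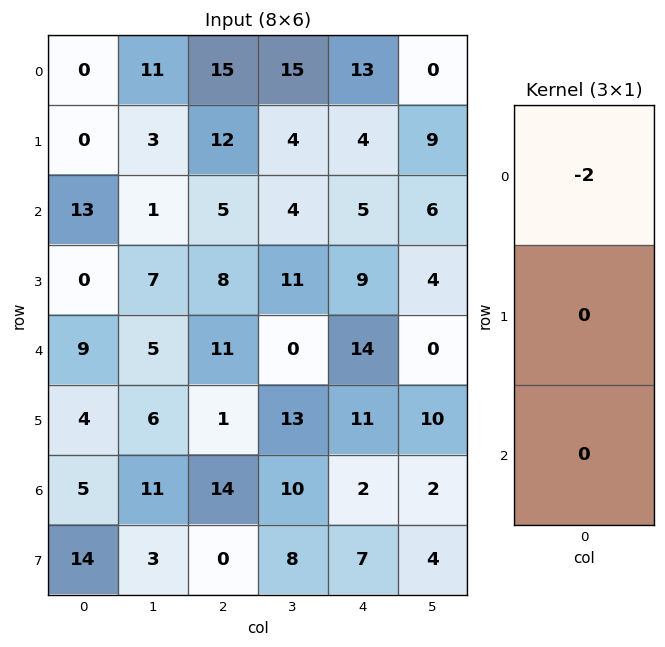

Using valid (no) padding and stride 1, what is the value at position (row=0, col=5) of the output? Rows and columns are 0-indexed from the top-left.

The receptive field on the input at this output position is [0 / 9 / 6]. Elementwise product with the kernel and sum: 0·-2.

0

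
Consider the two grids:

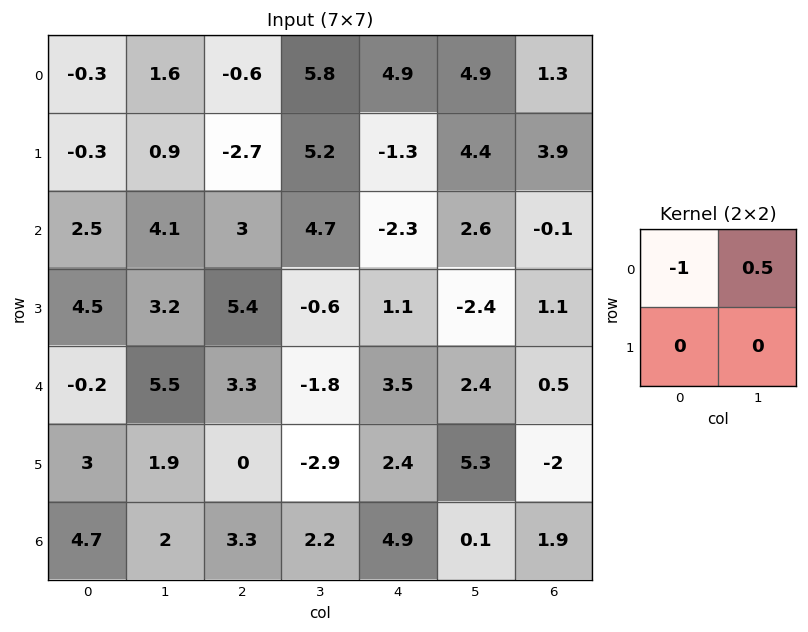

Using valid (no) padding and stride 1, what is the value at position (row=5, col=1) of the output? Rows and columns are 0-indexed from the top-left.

The receptive field on the input at this output position is [1.9 0 / 2 3.3]. Elementwise product with the kernel and sum: 1.9·-1 + 0·0.5.

-1.9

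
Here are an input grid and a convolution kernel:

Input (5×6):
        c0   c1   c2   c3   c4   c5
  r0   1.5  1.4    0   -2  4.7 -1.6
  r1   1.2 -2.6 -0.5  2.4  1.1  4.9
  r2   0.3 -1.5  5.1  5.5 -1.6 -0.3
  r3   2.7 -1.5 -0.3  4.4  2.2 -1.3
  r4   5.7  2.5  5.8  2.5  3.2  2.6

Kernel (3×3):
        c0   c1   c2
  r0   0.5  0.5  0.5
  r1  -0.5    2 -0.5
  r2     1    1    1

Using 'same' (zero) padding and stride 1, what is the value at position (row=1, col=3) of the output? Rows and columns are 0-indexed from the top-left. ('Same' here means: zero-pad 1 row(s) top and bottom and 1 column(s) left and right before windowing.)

The receptive field on the zero-padded input at this output position is [0 -2 4.7 / -0.5 2.4 1.1 / 5.1 5.5 -1.6]. Elementwise product with the kernel and sum: 0·0.5 + -2·0.5 + 4.7·0.5 + -0.5·-0.5 + 2.4·2 + 1.1·-0.5 + 5.1·1 + 5.5·1 + -1.6·1.

14.85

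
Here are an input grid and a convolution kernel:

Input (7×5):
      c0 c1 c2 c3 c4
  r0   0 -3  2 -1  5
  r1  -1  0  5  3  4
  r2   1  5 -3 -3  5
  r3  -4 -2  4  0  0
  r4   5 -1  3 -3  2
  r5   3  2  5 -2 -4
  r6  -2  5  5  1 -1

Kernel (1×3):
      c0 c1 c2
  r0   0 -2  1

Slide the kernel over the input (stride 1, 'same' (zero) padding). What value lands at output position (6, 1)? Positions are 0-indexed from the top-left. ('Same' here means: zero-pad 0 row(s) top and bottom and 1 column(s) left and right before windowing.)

-5

The receptive field on the zero-padded input at this output position is [-2 5 5]. Elementwise product with the kernel and sum: 5·-2 + 5·1.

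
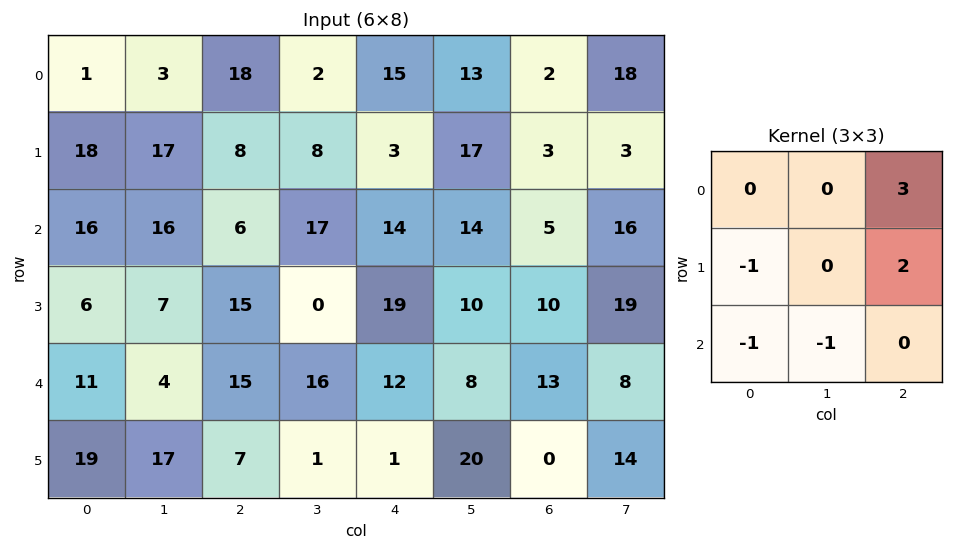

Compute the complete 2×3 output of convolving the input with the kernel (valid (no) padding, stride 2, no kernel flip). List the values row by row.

20 20 -19
27 34 -4

Output[0,0]: The receptive field on the input at this output position is [1 3 18 / 18 17 8 / 16 16 6]. Elementwise product with the kernel and sum: 18·3 + 18·-1 + 8·2 + 16·-1 + 16·-1.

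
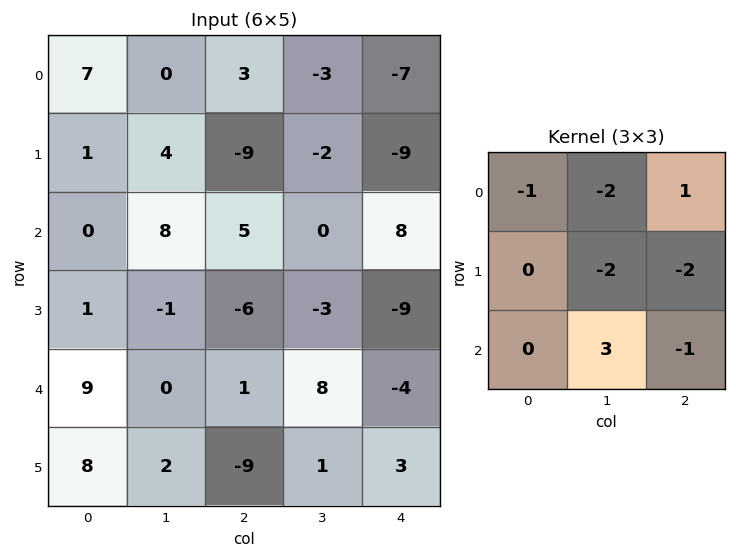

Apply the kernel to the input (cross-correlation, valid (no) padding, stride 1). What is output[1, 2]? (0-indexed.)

The receptive field on the input at this output position is [-9 -2 -9 / 5 0 8 / -6 -3 -9]. Elementwise product with the kernel and sum: -9·-1 + -2·-2 + -9·1 + 0·-2 + 8·-2 + -3·3 + -9·-1.

-12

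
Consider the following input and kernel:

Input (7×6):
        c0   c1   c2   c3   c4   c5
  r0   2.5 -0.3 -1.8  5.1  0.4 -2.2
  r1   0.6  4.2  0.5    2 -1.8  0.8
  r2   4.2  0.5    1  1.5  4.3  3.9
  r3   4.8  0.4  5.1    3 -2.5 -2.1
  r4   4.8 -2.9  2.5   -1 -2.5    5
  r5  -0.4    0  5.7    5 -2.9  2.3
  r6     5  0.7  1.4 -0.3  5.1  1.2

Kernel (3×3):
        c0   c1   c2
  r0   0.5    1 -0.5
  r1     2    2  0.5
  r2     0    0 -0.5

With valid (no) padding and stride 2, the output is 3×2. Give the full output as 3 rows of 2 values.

Output[0,0]: The receptive field on the input at this output position is [2.5 -0.3 -1.8 / 0.6 4.2 0.5 / 4.2 0.5 1]. Elementwise product with the kernel and sum: 2.5·0.5 + -0.3·1 + -1.8·-0.5 + 0.6·2 + 4.2·2 + 0.5·0.5 + 1·-0.5.

11.2 5.95
13.8 16.05
-0.4 18.9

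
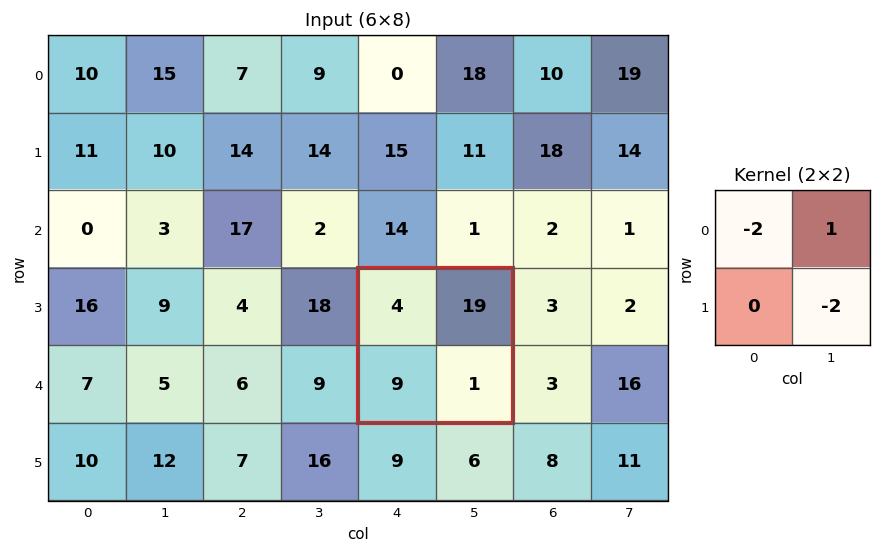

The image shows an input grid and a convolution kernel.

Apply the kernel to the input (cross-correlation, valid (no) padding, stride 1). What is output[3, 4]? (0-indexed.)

9

The receptive field on the input at this output position is [4 19 / 9 1]. Elementwise product with the kernel and sum: 4·-2 + 19·1 + 1·-2.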